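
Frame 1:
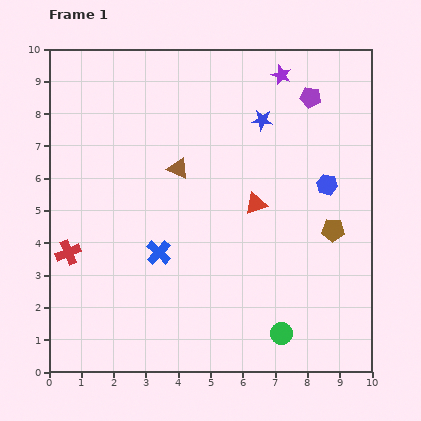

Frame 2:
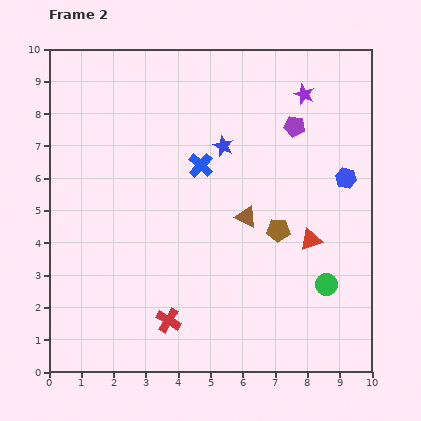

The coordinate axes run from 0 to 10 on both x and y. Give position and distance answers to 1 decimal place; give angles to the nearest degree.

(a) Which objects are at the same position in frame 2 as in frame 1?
none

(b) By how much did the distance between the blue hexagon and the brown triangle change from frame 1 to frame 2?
-1.3

Distance in frame 1: 4.6. Distance in frame 2: 3.3.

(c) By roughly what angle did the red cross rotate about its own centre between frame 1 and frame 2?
37° counter-clockwise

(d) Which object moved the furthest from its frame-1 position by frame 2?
the red cross

(moved 3.7; next 3.0)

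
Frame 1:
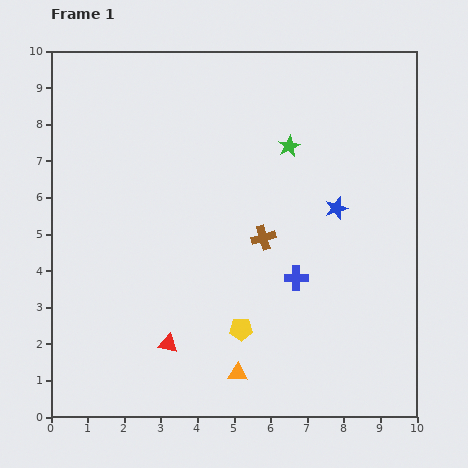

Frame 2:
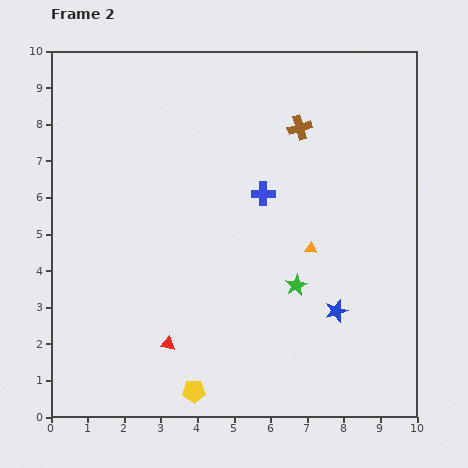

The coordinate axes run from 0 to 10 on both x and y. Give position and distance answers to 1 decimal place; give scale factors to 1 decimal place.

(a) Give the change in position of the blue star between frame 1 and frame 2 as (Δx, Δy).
(0.0, -2.8)

The blue star was at (7.8, 5.7) in frame 1 and (7.8, 2.9) in frame 2.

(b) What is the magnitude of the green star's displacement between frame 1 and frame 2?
3.8

The green star moved from (6.5, 7.4) to (6.7, 3.6), a distance of √(0.2² + 3.8²) ≈ 3.8.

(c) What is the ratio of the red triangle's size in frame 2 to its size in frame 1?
0.7×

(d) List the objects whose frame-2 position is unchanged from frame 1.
the red triangle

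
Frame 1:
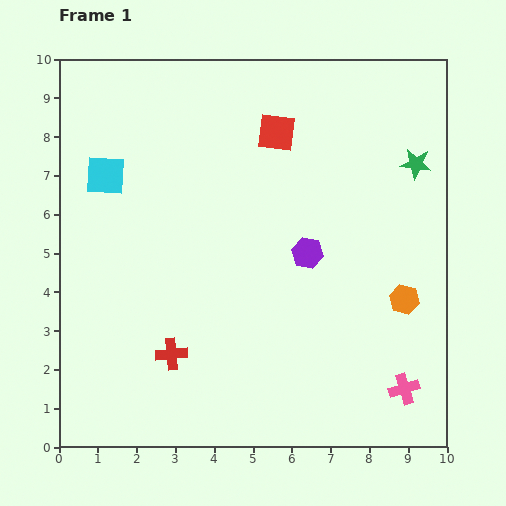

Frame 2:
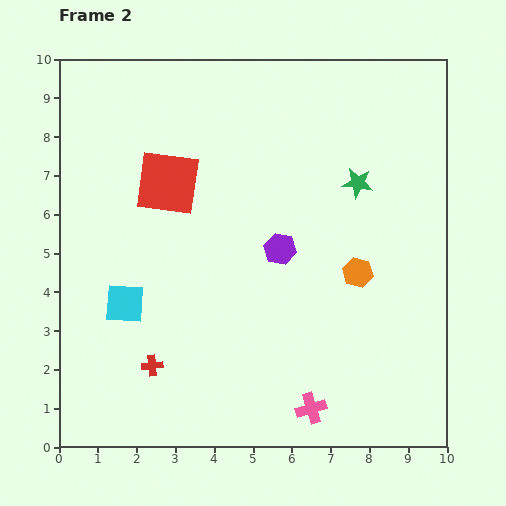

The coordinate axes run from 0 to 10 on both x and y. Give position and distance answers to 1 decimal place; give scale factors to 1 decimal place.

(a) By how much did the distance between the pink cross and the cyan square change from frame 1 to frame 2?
-4.0

Distance in frame 1: 9.5. Distance in frame 2: 5.5.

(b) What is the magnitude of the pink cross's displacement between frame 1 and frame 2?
2.5

The pink cross moved from (8.9, 1.5) to (6.5, 1.0), a distance of √(2.4² + 0.5²) ≈ 2.5.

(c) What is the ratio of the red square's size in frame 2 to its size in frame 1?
1.7×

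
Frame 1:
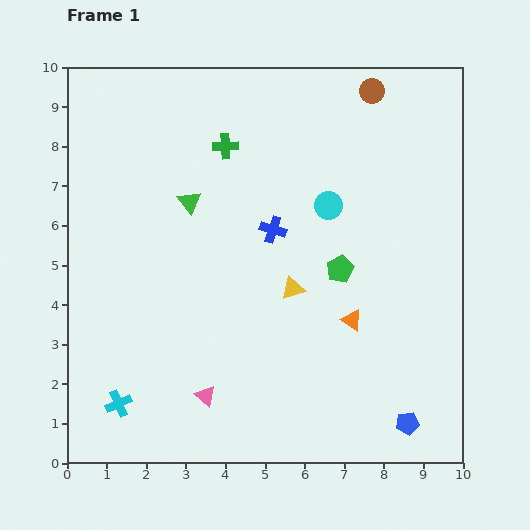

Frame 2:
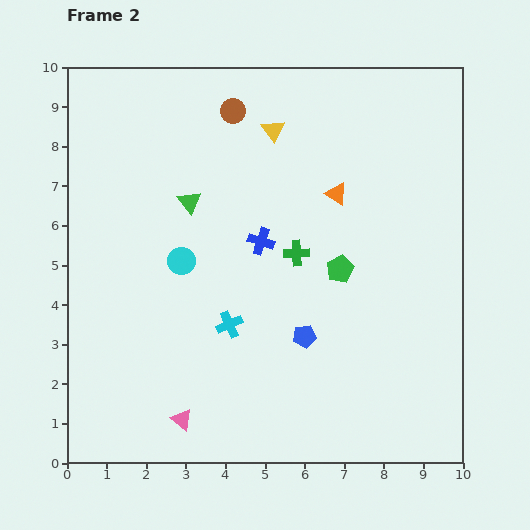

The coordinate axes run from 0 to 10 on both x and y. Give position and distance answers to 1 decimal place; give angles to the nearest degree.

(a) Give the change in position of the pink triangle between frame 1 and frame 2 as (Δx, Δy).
(-0.6, -0.6)

The pink triangle was at (3.5, 1.7) in frame 1 and (2.9, 1.1) in frame 2.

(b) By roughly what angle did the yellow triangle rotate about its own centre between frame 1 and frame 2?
49° counter-clockwise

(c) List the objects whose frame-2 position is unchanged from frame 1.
the green triangle, the green pentagon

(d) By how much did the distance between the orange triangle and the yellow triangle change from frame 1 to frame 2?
+0.6

Distance in frame 1: 1.7. Distance in frame 2: 2.3.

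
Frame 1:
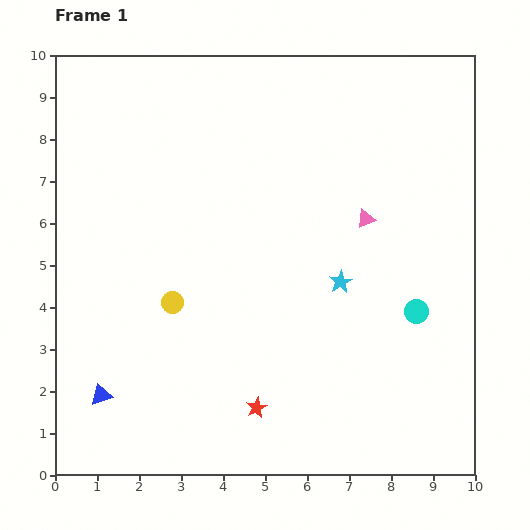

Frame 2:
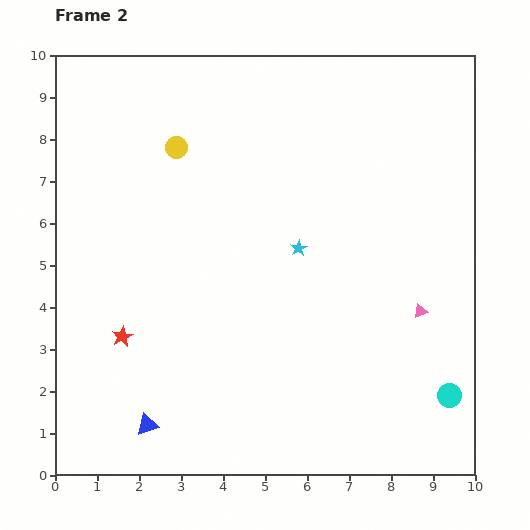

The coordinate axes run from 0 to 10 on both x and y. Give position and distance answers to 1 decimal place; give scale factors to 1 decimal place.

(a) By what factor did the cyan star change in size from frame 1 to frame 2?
0.7×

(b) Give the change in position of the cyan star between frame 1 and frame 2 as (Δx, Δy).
(-1.0, 0.8)

The cyan star was at (6.8, 4.6) in frame 1 and (5.8, 5.4) in frame 2.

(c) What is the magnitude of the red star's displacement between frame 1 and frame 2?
3.6

The red star moved from (4.8, 1.6) to (1.6, 3.3), a distance of √(3.2² + 1.7²) ≈ 3.6.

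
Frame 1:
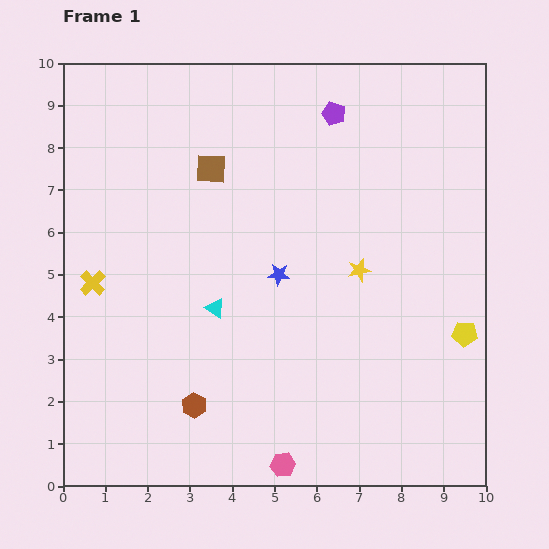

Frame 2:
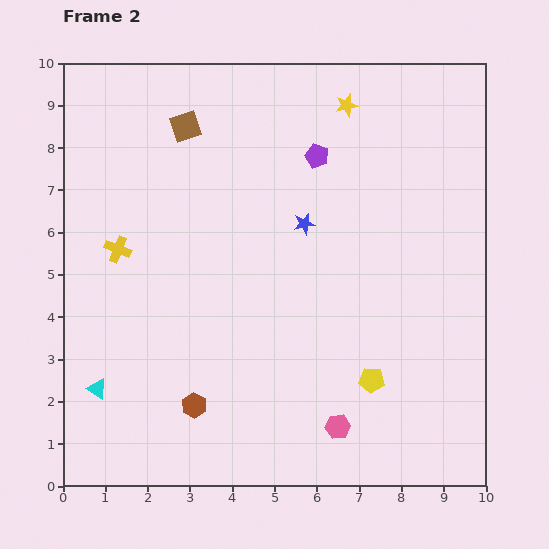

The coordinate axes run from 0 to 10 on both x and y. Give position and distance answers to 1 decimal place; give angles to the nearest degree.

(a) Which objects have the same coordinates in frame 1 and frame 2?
the brown hexagon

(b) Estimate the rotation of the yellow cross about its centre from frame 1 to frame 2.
24° counter-clockwise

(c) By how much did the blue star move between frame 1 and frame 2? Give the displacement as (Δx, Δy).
(0.6, 1.2)

The blue star was at (5.1, 5.0) in frame 1 and (5.7, 6.2) in frame 2.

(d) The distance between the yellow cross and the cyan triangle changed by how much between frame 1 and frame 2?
+0.3

Distance in frame 1: 3.0. Distance in frame 2: 3.3.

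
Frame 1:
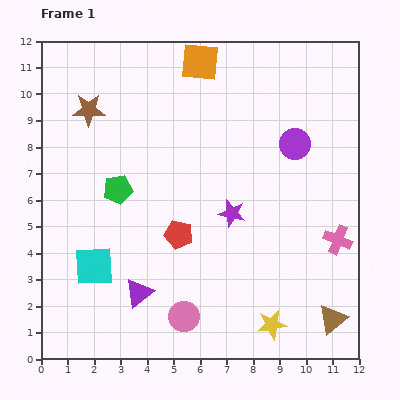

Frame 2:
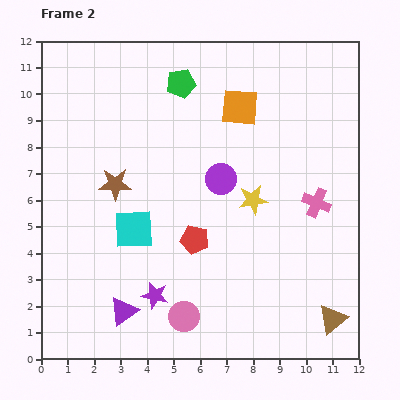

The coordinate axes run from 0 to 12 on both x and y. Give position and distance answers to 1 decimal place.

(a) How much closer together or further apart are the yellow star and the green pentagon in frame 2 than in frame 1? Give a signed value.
-2.5

Distance in frame 1: 7.7. Distance in frame 2: 5.2.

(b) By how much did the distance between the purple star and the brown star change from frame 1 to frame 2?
-2.2

Distance in frame 1: 6.7. Distance in frame 2: 4.5.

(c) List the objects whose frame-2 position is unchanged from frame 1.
the pink circle, the brown triangle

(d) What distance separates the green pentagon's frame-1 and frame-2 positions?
4.7

The green pentagon moved from (2.9, 6.4) to (5.3, 10.4), a distance of √(2.4² + 4.0²) ≈ 4.7.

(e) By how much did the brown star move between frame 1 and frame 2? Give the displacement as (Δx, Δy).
(1.0, -2.8)

The brown star was at (1.8, 9.4) in frame 1 and (2.8, 6.6) in frame 2.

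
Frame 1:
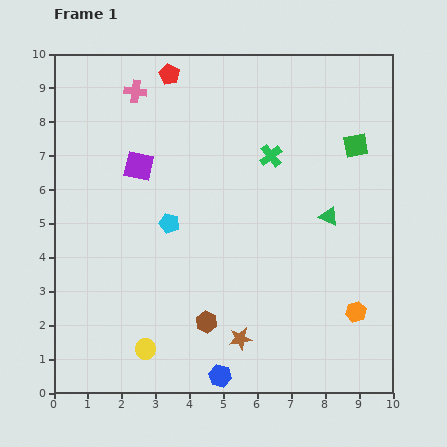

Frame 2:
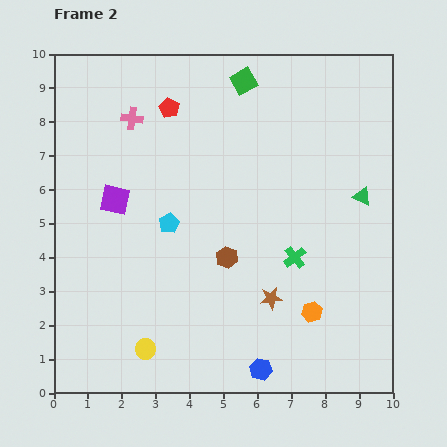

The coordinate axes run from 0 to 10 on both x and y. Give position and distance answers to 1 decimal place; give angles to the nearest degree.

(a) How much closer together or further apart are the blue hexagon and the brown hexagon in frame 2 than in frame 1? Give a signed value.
+1.8

Distance in frame 1: 1.6. Distance in frame 2: 3.4.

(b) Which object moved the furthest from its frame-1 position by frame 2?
the green square

(moved 3.8; next 3.1)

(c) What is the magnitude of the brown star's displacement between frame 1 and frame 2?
1.5

The brown star moved from (5.5, 1.6) to (6.4, 2.8), a distance of √(0.9² + 1.2²) ≈ 1.5.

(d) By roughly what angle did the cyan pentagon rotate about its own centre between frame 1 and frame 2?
28° clockwise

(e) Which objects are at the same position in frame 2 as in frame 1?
the cyan pentagon, the yellow circle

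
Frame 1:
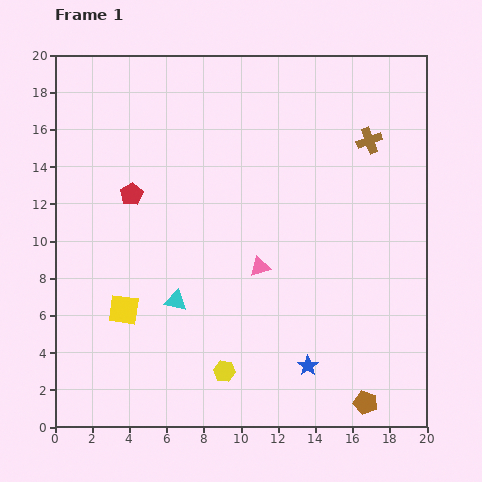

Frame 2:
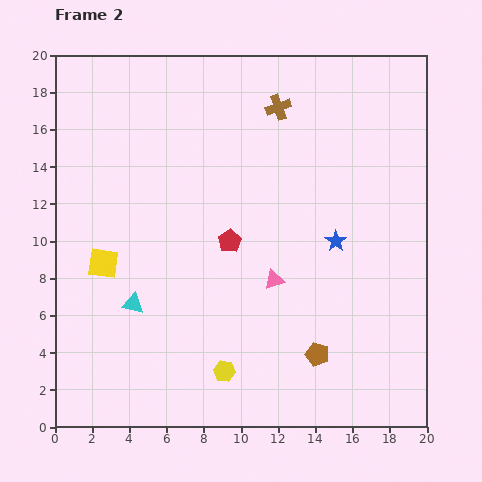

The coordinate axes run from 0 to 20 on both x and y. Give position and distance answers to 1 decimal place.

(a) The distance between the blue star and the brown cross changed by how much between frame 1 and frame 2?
-4.7

Distance in frame 1: 12.5. Distance in frame 2: 7.8.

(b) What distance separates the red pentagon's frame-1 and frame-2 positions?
5.9

The red pentagon moved from (4.1, 12.5) to (9.4, 10.0), a distance of √(5.3² + 2.5²) ≈ 5.9.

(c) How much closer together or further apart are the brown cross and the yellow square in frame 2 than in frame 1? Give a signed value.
-3.4

Distance in frame 1: 16.0. Distance in frame 2: 12.6.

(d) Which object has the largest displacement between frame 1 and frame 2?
the blue star

(moved 6.9; next 5.9)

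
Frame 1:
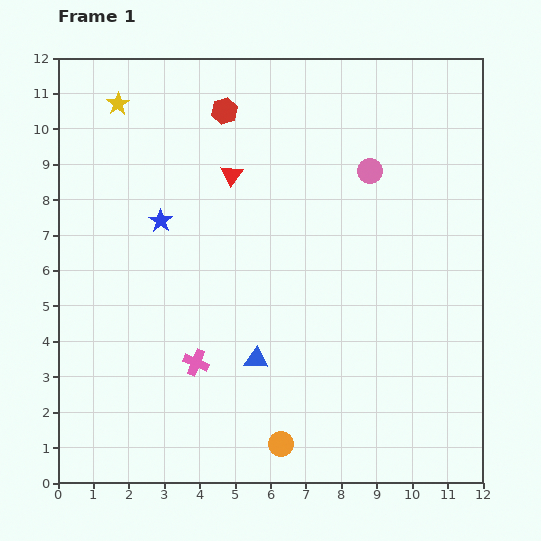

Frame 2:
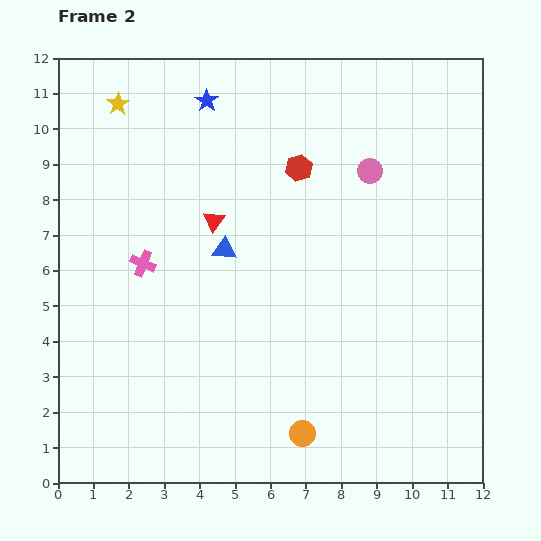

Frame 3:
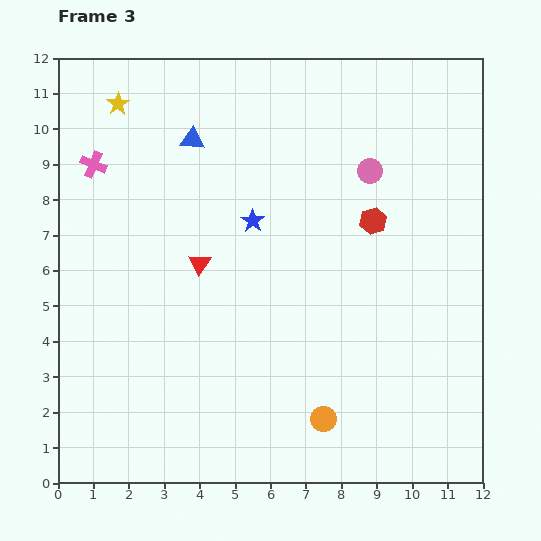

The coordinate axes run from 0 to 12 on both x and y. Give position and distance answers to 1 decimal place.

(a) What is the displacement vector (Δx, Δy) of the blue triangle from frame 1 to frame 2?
(-0.9, 3.1)

The blue triangle was at (5.6, 3.5) in frame 1 and (4.7, 6.6) in frame 2.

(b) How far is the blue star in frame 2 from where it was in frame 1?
3.6

The blue star moved from (2.9, 7.4) to (4.2, 10.8), a distance of √(1.3² + 3.4²) ≈ 3.6.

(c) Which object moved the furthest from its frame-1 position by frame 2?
the blue star

(moved 3.6; next 3.2)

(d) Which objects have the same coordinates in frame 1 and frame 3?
the pink circle, the yellow star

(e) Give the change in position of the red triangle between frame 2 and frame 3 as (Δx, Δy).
(-0.4, -1.2)

The red triangle was at (4.4, 7.4) in frame 2 and (4.0, 6.2) in frame 3.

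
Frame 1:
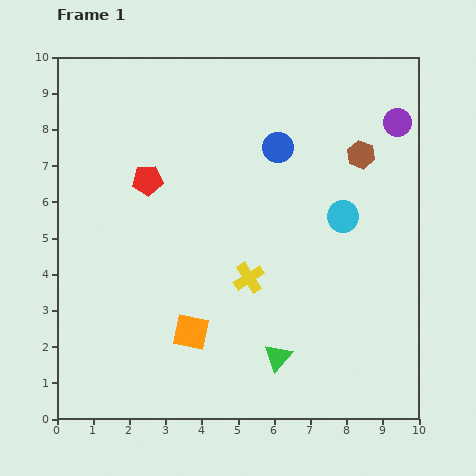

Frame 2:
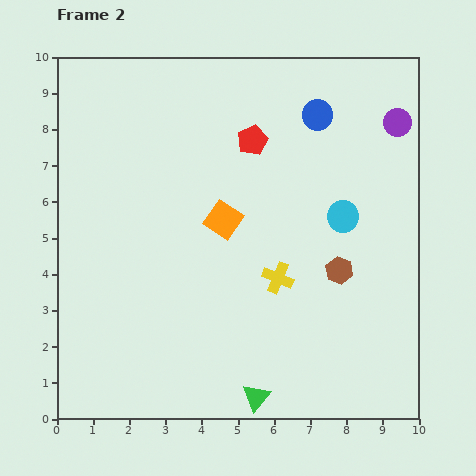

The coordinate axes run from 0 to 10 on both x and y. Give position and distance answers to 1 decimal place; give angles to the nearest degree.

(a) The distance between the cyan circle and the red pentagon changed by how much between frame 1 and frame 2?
-2.2

Distance in frame 1: 5.5. Distance in frame 2: 3.3.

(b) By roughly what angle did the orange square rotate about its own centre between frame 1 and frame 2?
23° clockwise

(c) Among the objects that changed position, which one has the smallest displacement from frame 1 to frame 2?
the yellow cross

(moved 0.8)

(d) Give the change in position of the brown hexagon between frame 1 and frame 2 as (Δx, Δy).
(-0.6, -3.2)

The brown hexagon was at (8.4, 7.3) in frame 1 and (7.8, 4.1) in frame 2.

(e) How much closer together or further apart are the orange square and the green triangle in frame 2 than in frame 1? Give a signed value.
+2.5

Distance in frame 1: 2.5. Distance in frame 2: 5.0.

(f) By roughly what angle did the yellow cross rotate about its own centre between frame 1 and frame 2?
36° counter-clockwise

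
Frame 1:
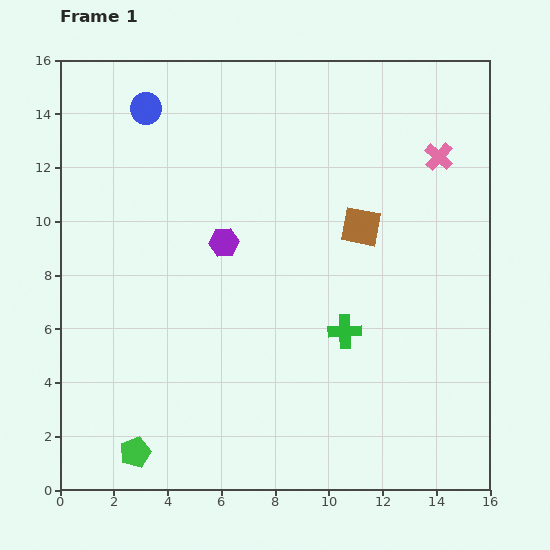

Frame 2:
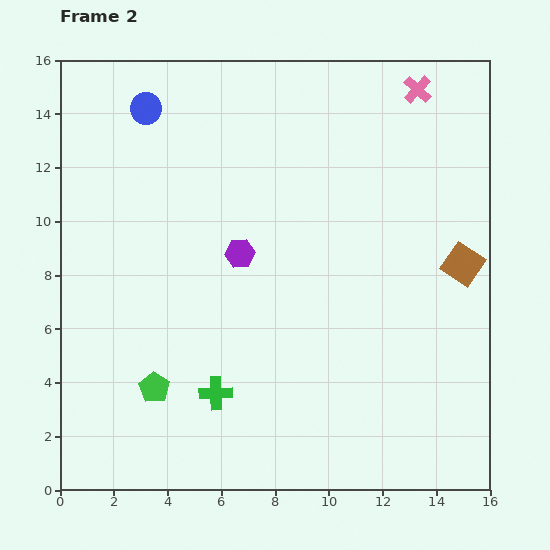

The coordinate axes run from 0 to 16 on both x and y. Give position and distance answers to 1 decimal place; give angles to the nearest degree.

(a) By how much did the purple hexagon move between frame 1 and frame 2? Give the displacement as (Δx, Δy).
(0.6, -0.4)

The purple hexagon was at (6.1, 9.2) in frame 1 and (6.7, 8.8) in frame 2.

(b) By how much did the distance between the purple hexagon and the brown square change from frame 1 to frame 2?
+3.2

Distance in frame 1: 5.1. Distance in frame 2: 8.3.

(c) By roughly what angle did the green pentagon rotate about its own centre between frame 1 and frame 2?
18° counter-clockwise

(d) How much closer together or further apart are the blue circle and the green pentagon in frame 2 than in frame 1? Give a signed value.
-2.4

Distance in frame 1: 12.8. Distance in frame 2: 10.4.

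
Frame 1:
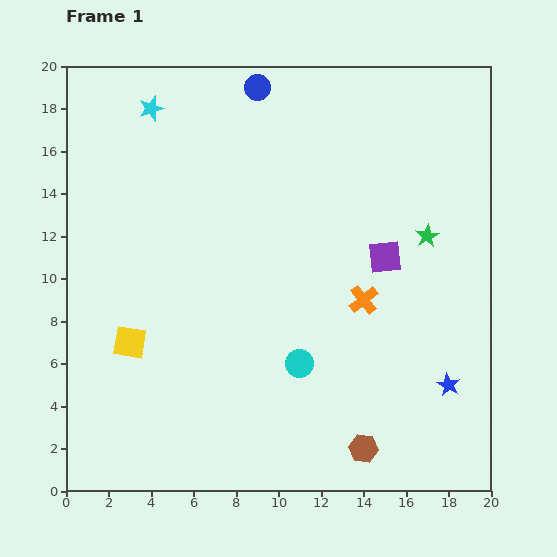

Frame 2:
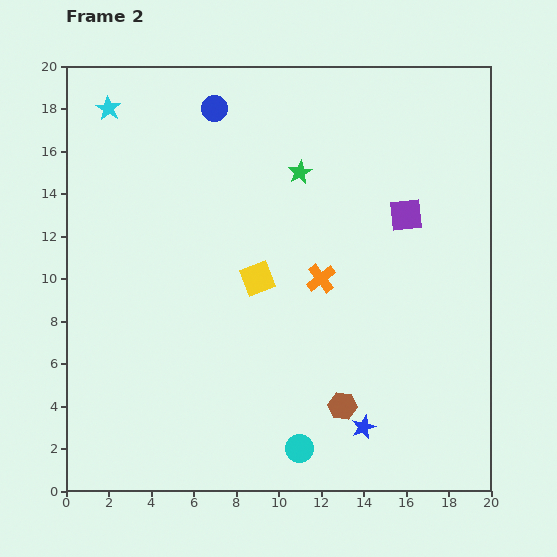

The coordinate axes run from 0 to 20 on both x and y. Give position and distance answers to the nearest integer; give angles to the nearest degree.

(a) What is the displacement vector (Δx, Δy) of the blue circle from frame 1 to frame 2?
(-2, -1)

The blue circle was at (9, 19) in frame 1 and (7, 18) in frame 2.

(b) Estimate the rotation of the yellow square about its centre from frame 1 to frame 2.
30° counter-clockwise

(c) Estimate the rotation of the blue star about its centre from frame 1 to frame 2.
22° clockwise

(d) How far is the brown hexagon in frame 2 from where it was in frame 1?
2

The brown hexagon moved from (14, 2) to (13, 4), a distance of √(1² + 2²) ≈ 2.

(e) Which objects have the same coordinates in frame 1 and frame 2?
none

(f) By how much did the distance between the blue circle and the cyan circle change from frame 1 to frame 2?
+3

Distance in frame 1: 13. Distance in frame 2: 16.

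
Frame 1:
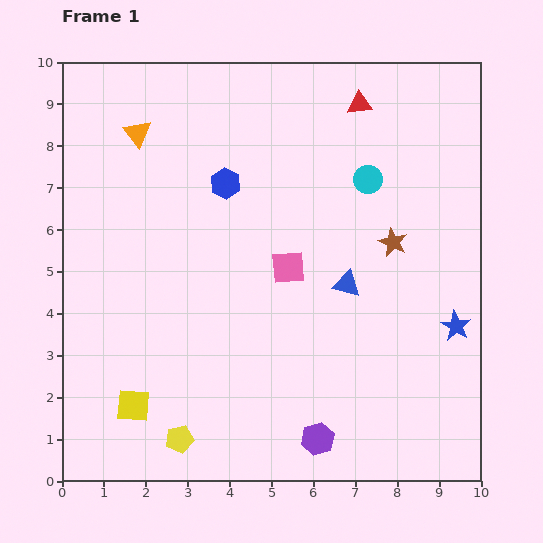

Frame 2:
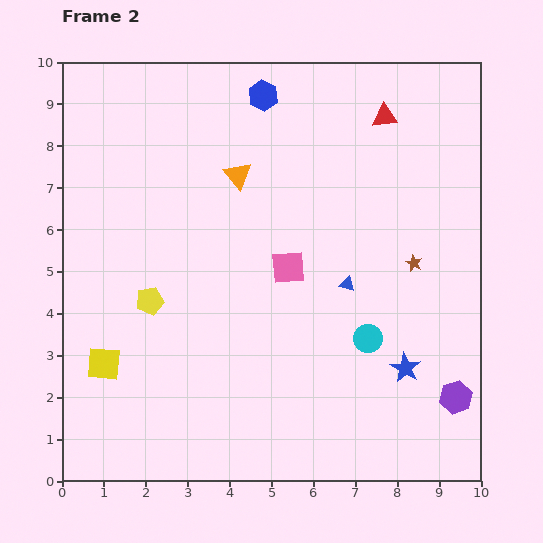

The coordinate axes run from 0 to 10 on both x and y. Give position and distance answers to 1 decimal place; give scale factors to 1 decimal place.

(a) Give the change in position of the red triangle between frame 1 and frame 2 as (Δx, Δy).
(0.6, -0.3)

The red triangle was at (7.1, 9.0) in frame 1 and (7.7, 8.7) in frame 2.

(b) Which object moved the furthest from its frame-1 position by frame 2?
the cyan circle

(moved 3.8; next 3.4)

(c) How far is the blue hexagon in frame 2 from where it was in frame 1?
2.3

The blue hexagon moved from (3.9, 7.1) to (4.8, 9.2), a distance of √(0.9² + 2.1²) ≈ 2.3.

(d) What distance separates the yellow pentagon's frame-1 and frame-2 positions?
3.4

The yellow pentagon moved from (2.8, 1.0) to (2.1, 4.3), a distance of √(0.7² + 3.3²) ≈ 3.4.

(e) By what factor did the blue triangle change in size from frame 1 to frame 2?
0.6×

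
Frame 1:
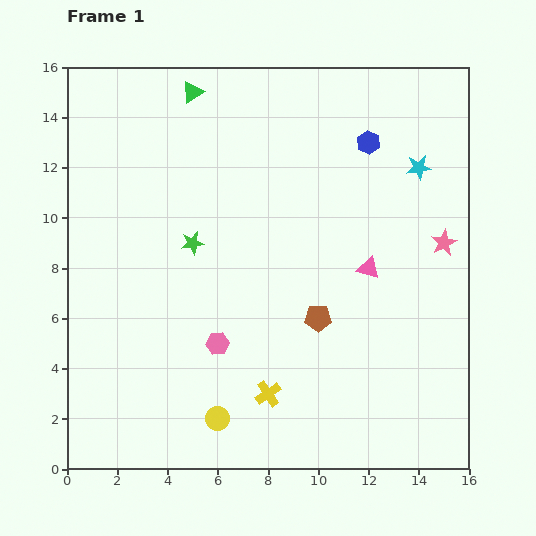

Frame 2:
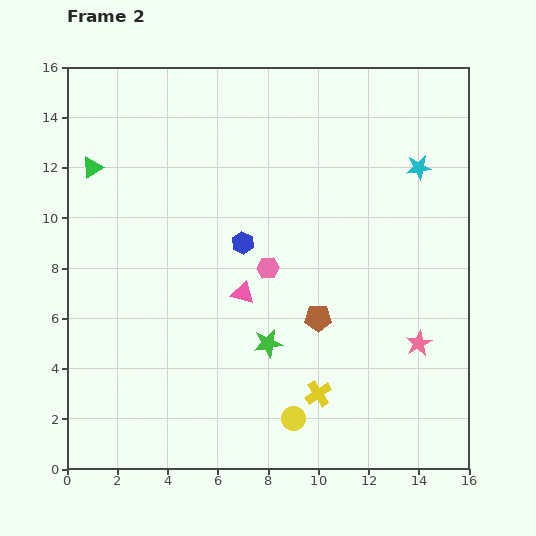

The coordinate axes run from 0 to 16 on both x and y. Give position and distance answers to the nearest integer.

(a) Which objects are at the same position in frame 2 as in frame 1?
the cyan star, the brown pentagon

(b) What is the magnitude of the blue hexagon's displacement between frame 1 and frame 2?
6

The blue hexagon moved from (12, 13) to (7, 9), a distance of √(5² + 4²) ≈ 6.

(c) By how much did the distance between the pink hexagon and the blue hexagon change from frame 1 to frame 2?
-9

Distance in frame 1: 10. Distance in frame 2: 1.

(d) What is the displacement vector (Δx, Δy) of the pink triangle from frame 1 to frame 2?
(-5, -1)

The pink triangle was at (12, 8) in frame 1 and (7, 7) in frame 2.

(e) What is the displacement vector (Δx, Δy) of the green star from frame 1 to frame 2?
(3, -4)

The green star was at (5, 9) in frame 1 and (8, 5) in frame 2.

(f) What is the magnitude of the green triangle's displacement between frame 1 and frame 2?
5

The green triangle moved from (5, 15) to (1, 12), a distance of √(4² + 3²) ≈ 5.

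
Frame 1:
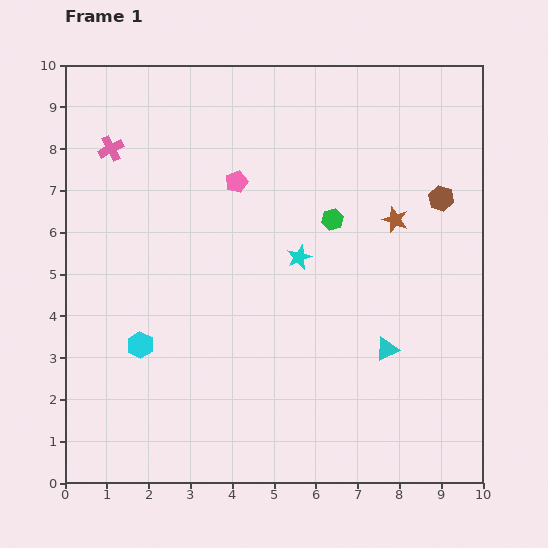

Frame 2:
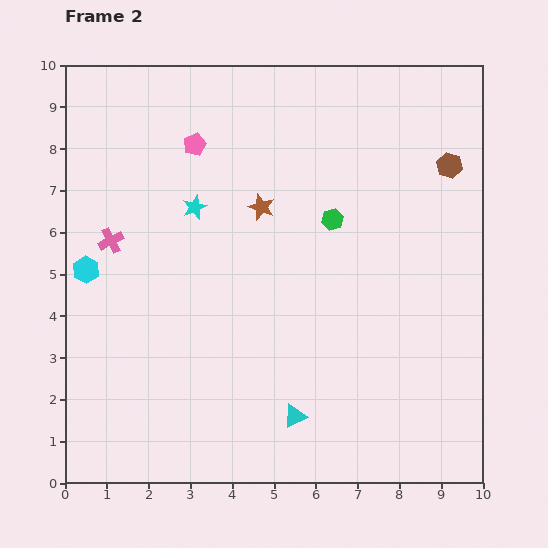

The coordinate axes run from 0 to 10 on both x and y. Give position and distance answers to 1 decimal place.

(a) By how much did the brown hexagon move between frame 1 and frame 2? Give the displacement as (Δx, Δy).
(0.2, 0.8)

The brown hexagon was at (9.0, 6.8) in frame 1 and (9.2, 7.6) in frame 2.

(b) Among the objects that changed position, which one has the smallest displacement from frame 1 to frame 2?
the brown hexagon

(moved 0.8)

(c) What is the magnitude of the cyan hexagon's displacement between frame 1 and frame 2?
2.2

The cyan hexagon moved from (1.8, 3.3) to (0.5, 5.1), a distance of √(1.3² + 1.8²) ≈ 2.2.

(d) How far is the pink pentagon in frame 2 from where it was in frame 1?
1.3

The pink pentagon moved from (4.1, 7.2) to (3.1, 8.1), a distance of √(1.0² + 0.9²) ≈ 1.3.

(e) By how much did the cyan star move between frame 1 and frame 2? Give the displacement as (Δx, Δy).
(-2.5, 1.2)

The cyan star was at (5.6, 5.4) in frame 1 and (3.1, 6.6) in frame 2.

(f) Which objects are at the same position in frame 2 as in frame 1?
the green hexagon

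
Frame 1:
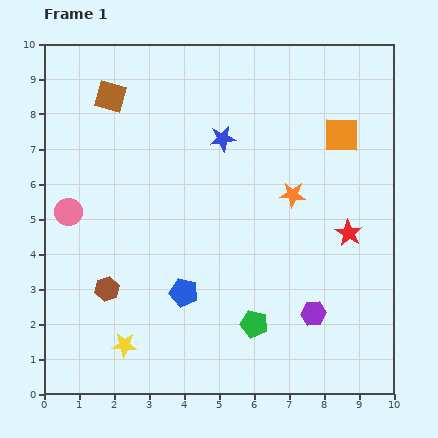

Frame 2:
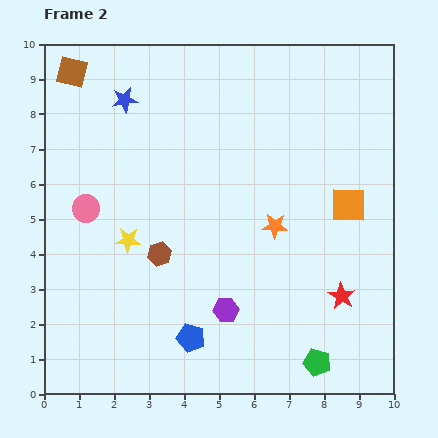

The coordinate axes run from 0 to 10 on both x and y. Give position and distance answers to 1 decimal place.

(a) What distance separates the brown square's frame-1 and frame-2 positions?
1.3

The brown square moved from (1.9, 8.5) to (0.8, 9.2), a distance of √(1.1² + 0.7²) ≈ 1.3.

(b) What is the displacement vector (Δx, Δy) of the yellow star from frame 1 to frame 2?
(0.1, 3.0)

The yellow star was at (2.3, 1.4) in frame 1 and (2.4, 4.4) in frame 2.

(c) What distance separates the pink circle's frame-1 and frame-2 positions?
0.5

The pink circle moved from (0.7, 5.2) to (1.2, 5.3), a distance of √(0.5² + 0.1²) ≈ 0.5.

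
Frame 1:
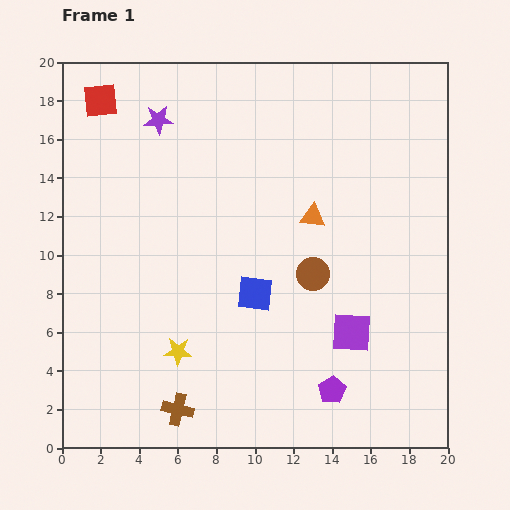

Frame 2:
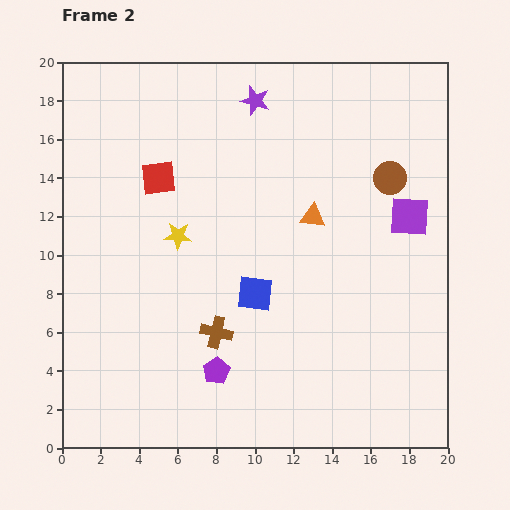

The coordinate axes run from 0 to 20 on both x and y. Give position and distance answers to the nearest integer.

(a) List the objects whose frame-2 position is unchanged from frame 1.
the blue square, the orange triangle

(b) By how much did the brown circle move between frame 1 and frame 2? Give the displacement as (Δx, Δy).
(4, 5)

The brown circle was at (13, 9) in frame 1 and (17, 14) in frame 2.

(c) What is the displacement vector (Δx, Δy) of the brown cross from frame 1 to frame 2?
(2, 4)

The brown cross was at (6, 2) in frame 1 and (8, 6) in frame 2.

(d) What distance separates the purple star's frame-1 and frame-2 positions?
5

The purple star moved from (5, 17) to (10, 18), a distance of √(5² + 1²) ≈ 5.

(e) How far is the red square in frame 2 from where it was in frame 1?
5

The red square moved from (2, 18) to (5, 14), a distance of √(3² + 4²) ≈ 5.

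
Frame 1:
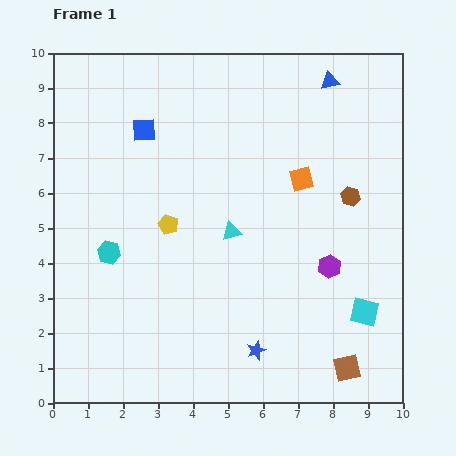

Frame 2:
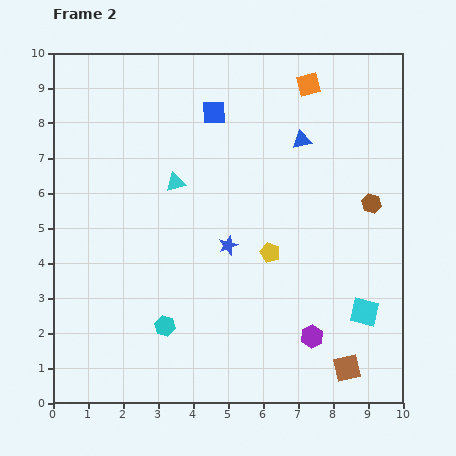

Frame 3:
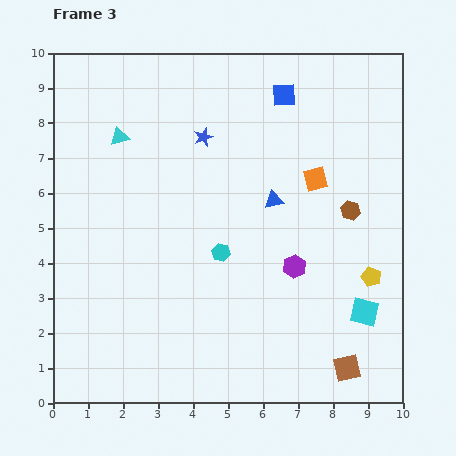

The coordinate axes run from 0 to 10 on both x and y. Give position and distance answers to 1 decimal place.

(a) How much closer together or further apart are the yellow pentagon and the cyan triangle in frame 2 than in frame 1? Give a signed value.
+1.6

Distance in frame 1: 1.8. Distance in frame 2: 3.4.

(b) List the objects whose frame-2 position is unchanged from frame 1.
the brown square, the cyan square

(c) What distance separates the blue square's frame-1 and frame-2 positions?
2.1

The blue square moved from (2.6, 7.8) to (4.6, 8.3), a distance of √(2.0² + 0.5²) ≈ 2.1.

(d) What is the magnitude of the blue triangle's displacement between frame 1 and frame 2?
1.9

The blue triangle moved from (7.9, 9.2) to (7.1, 7.5), a distance of √(0.8² + 1.7²) ≈ 1.9.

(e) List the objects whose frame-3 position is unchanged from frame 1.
the brown square, the cyan square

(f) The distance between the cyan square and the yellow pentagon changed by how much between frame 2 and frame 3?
-2.2

Distance in frame 2: 3.2. Distance in frame 3: 1.0.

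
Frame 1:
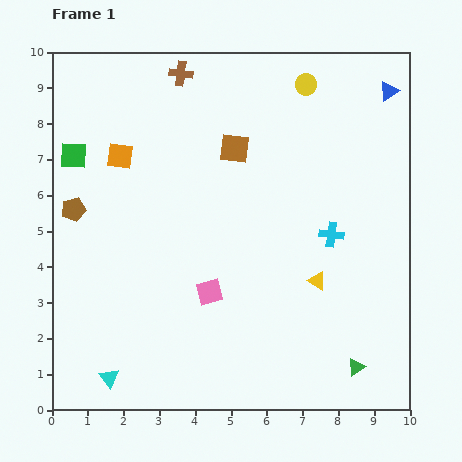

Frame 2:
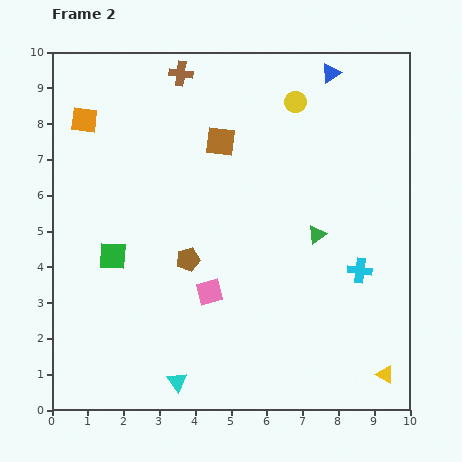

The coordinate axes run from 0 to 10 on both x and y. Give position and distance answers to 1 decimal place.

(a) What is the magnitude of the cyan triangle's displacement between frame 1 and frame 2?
1.9

The cyan triangle moved from (1.6, 0.9) to (3.5, 0.8), a distance of √(1.9² + 0.1²) ≈ 1.9.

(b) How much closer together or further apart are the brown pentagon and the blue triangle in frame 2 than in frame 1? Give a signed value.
-2.8

Distance in frame 1: 9.4. Distance in frame 2: 6.6.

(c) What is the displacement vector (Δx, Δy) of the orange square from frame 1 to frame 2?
(-1.0, 1.0)

The orange square was at (1.9, 7.1) in frame 1 and (0.9, 8.1) in frame 2.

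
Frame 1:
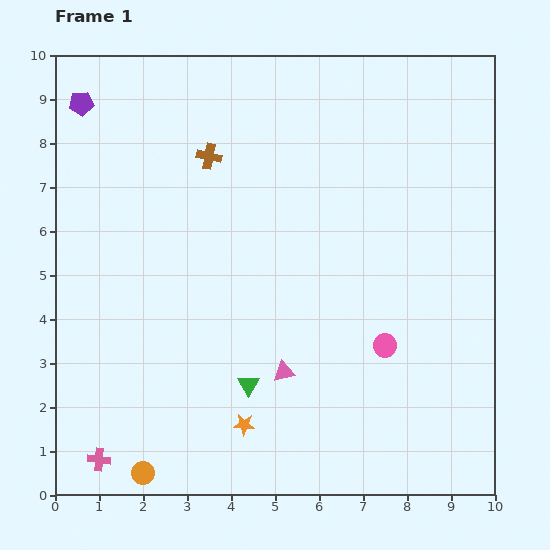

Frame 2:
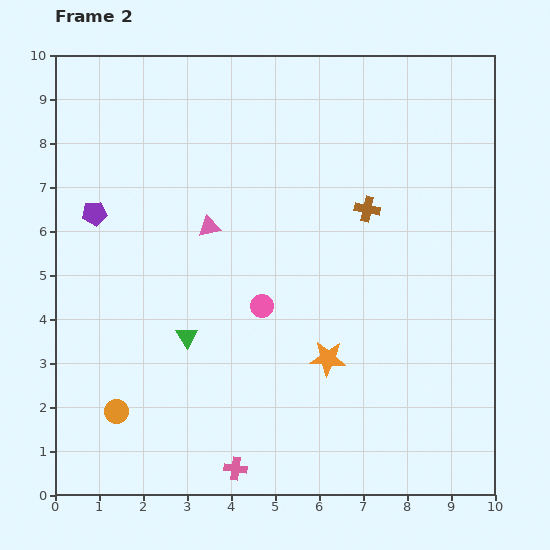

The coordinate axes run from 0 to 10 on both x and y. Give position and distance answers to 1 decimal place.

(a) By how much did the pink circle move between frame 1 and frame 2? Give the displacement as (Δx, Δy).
(-2.8, 0.9)

The pink circle was at (7.5, 3.4) in frame 1 and (4.7, 4.3) in frame 2.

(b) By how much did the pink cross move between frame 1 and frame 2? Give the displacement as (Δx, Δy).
(3.1, -0.2)

The pink cross was at (1.0, 0.8) in frame 1 and (4.1, 0.6) in frame 2.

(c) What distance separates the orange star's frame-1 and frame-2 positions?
2.4

The orange star moved from (4.3, 1.6) to (6.2, 3.1), a distance of √(1.9² + 1.5²) ≈ 2.4.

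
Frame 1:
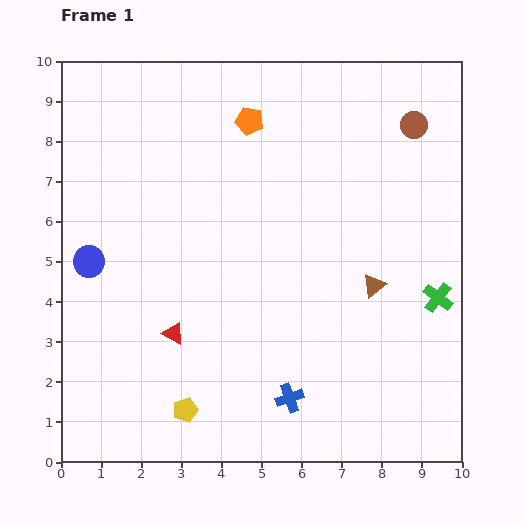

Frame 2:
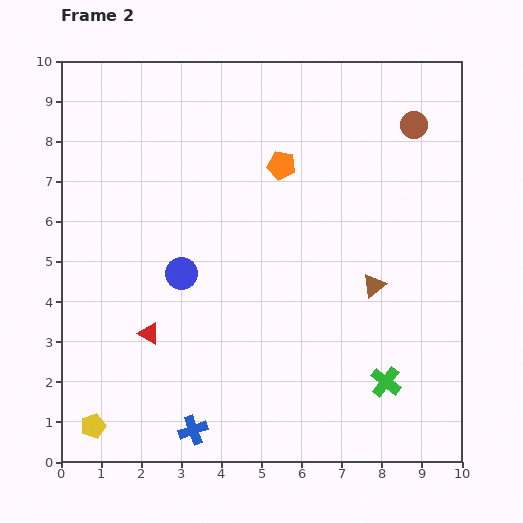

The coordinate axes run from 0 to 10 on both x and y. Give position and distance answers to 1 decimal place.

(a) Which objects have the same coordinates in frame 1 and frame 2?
the brown triangle, the brown circle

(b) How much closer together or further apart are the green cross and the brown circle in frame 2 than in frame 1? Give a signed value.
+2.1

Distance in frame 1: 4.3. Distance in frame 2: 6.4.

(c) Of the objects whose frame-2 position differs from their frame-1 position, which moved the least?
the red triangle

(moved 0.6)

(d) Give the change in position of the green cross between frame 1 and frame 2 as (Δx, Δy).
(-1.3, -2.1)

The green cross was at (9.4, 4.1) in frame 1 and (8.1, 2.0) in frame 2.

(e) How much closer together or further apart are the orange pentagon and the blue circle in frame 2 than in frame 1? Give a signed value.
-1.6

Distance in frame 1: 5.3. Distance in frame 2: 3.7.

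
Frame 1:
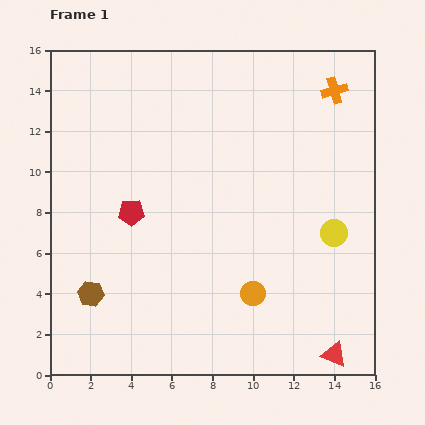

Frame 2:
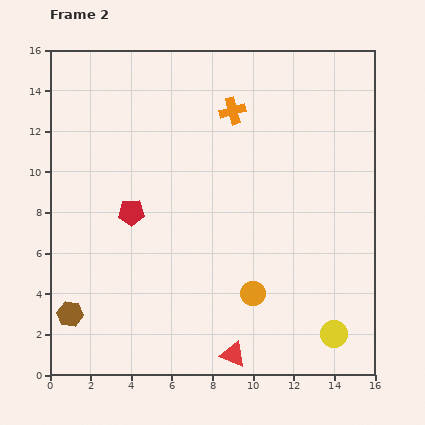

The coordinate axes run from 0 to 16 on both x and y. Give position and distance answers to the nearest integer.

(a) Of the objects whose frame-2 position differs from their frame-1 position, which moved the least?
the brown hexagon

(moved 1)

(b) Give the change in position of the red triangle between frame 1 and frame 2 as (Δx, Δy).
(-5, 0)

The red triangle was at (14, 1) in frame 1 and (9, 1) in frame 2.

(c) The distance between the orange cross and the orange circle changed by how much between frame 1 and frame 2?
-2

Distance in frame 1: 11. Distance in frame 2: 9.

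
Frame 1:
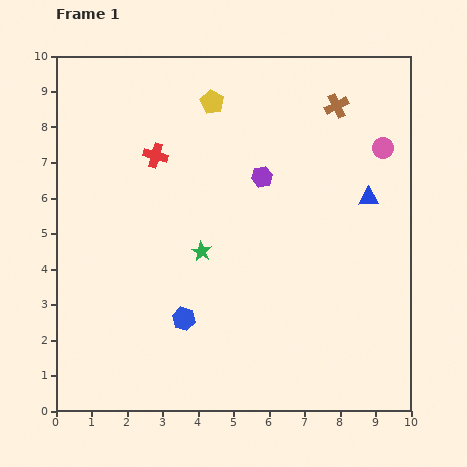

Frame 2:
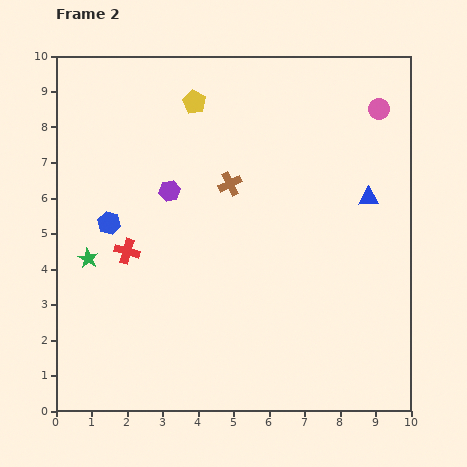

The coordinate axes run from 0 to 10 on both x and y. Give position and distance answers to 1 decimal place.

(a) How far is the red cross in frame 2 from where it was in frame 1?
2.8

The red cross moved from (2.8, 7.2) to (2.0, 4.5), a distance of √(0.8² + 2.7²) ≈ 2.8.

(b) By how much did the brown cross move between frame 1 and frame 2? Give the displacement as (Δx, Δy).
(-3.0, -2.2)

The brown cross was at (7.9, 8.6) in frame 1 and (4.9, 6.4) in frame 2.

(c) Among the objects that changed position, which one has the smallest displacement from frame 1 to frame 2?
the yellow pentagon

(moved 0.5)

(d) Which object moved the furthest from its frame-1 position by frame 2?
the brown cross

(moved 3.7; next 3.4)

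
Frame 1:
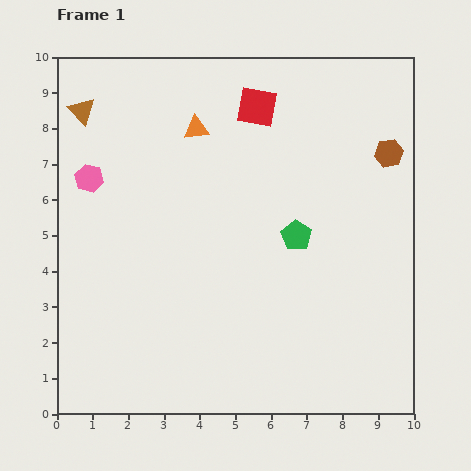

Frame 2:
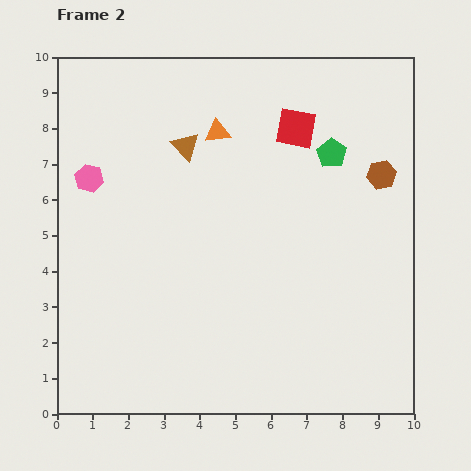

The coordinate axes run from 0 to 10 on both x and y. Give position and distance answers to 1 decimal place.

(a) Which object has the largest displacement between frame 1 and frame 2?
the brown triangle

(moved 3.1; next 2.5)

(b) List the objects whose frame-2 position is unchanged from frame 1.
the pink hexagon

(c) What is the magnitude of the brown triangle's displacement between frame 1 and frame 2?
3.1

The brown triangle moved from (0.7, 8.5) to (3.6, 7.5), a distance of √(2.9² + 1.0²) ≈ 3.1.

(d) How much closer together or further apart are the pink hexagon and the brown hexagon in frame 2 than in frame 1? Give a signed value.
-0.2

Distance in frame 1: 8.4. Distance in frame 2: 8.2.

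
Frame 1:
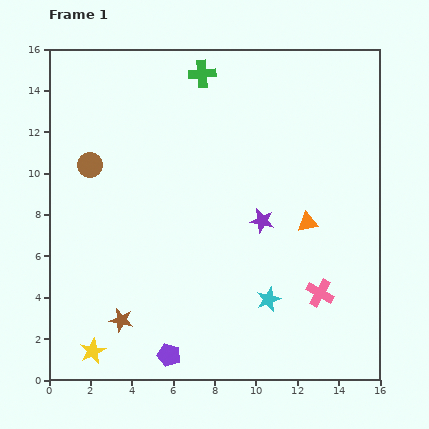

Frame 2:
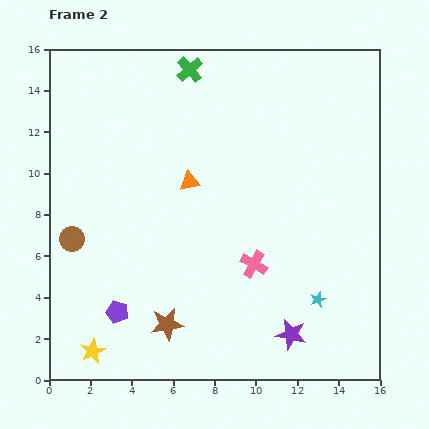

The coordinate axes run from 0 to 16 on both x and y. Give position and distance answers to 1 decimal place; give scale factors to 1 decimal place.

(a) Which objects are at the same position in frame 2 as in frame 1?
the yellow star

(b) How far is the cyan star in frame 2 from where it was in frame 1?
2.4

The cyan star moved from (10.6, 3.9) to (13.0, 3.9), a distance of √(2.4² + 0.0²) ≈ 2.4.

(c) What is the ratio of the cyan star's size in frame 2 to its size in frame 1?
0.6×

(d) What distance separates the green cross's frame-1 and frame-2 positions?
0.6

The green cross moved from (7.4, 14.8) to (6.8, 15.0), a distance of √(0.6² + 0.2²) ≈ 0.6.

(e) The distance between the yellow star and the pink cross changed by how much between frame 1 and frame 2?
-2.5

Distance in frame 1: 11.4. Distance in frame 2: 8.9.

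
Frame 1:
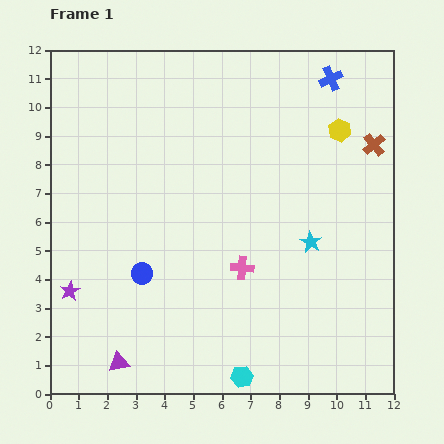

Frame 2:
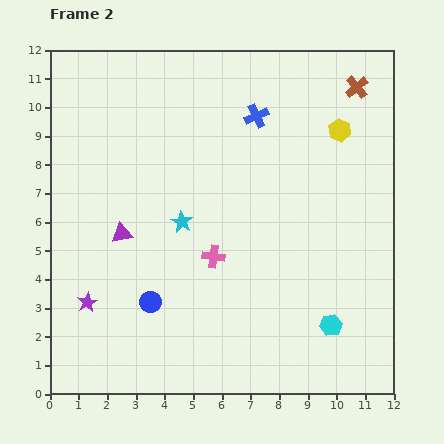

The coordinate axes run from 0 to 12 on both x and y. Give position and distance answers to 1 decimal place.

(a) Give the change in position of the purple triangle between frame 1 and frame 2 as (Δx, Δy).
(0.1, 4.5)

The purple triangle was at (2.4, 1.1) in frame 1 and (2.5, 5.6) in frame 2.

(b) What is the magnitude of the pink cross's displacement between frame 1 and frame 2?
1.1

The pink cross moved from (6.7, 4.4) to (5.7, 4.8), a distance of √(1.0² + 0.4²) ≈ 1.1.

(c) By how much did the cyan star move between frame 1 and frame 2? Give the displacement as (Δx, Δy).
(-4.5, 0.7)

The cyan star was at (9.1, 5.3) in frame 1 and (4.6, 6.0) in frame 2.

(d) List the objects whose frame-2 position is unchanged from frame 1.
the yellow hexagon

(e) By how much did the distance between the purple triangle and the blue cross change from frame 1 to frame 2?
-6.2

Distance in frame 1: 12.4. Distance in frame 2: 6.2.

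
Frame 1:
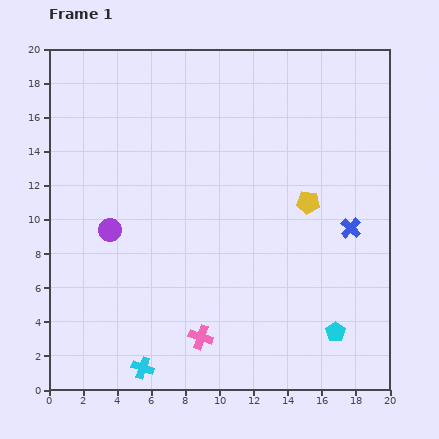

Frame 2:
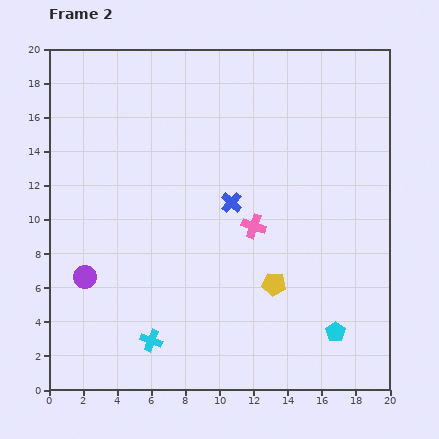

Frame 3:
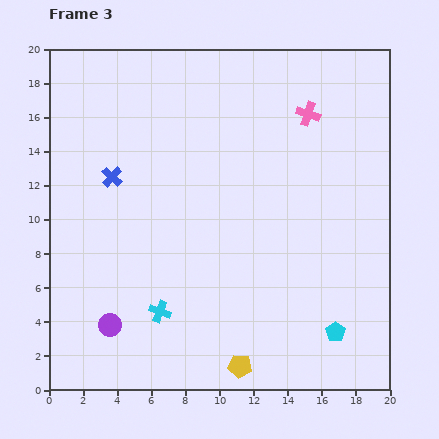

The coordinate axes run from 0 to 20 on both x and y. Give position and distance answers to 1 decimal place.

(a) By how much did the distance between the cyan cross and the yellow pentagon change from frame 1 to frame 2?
-5.8

Distance in frame 1: 13.7. Distance in frame 2: 7.9.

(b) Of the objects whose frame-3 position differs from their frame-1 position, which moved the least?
the cyan cross

(moved 3.4)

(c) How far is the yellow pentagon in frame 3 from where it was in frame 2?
5.2

The yellow pentagon moved from (13.2, 6.2) to (11.2, 1.4), a distance of √(2.0² + 4.8²) ≈ 5.2.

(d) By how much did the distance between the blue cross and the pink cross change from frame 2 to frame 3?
+10.2

Distance in frame 2: 1.9. Distance in frame 3: 12.1.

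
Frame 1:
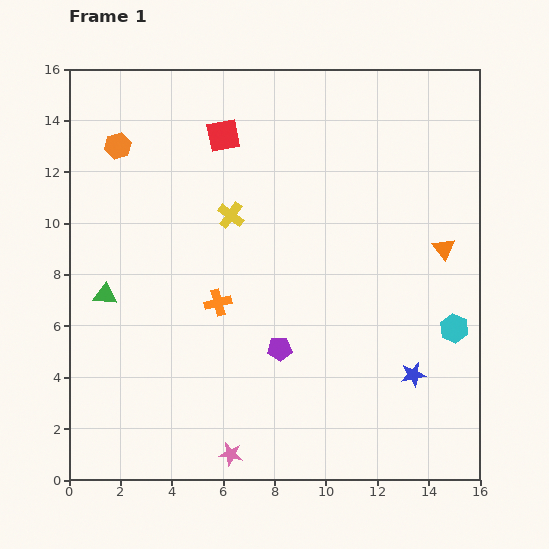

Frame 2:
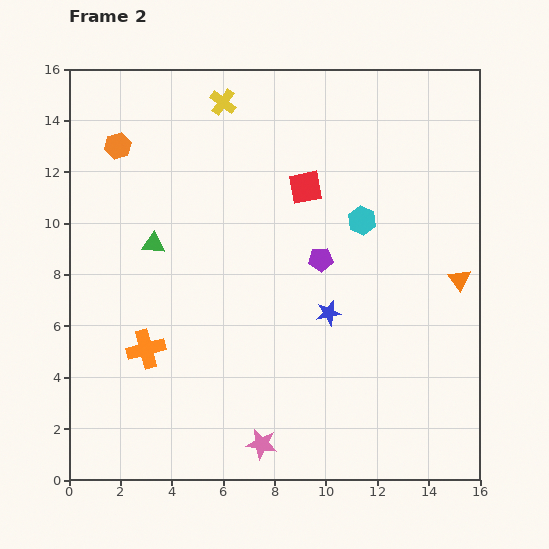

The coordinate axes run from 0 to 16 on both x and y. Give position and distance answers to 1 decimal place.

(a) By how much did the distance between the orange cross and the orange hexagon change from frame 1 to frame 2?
+0.8

Distance in frame 1: 7.2. Distance in frame 2: 8.0.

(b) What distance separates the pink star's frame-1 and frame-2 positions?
1.3

The pink star moved from (6.3, 1.0) to (7.5, 1.4), a distance of √(1.2² + 0.4²) ≈ 1.3.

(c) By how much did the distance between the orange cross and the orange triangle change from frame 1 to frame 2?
+3.5

Distance in frame 1: 9.0. Distance in frame 2: 12.5.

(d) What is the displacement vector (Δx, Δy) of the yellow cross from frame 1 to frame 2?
(-0.3, 4.4)

The yellow cross was at (6.3, 10.3) in frame 1 and (6.0, 14.7) in frame 2.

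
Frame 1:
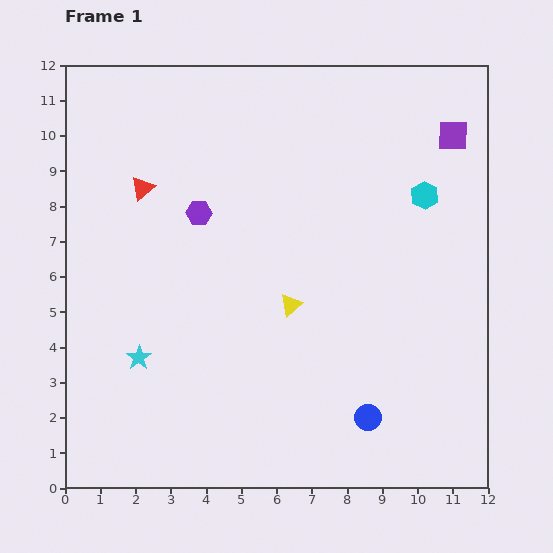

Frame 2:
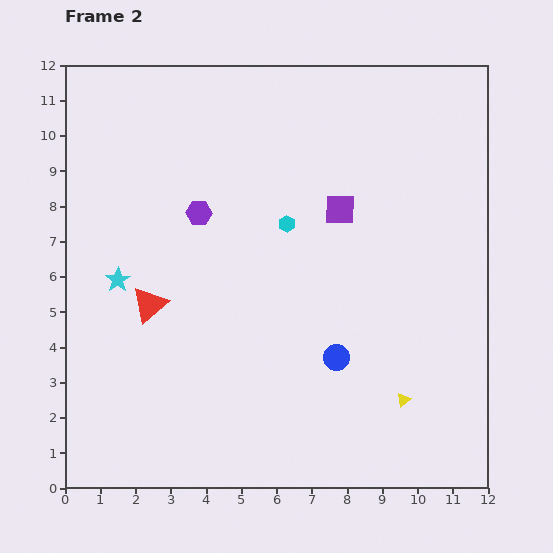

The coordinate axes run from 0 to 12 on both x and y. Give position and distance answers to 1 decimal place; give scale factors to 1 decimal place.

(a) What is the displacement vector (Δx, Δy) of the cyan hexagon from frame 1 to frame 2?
(-3.9, -0.8)

The cyan hexagon was at (10.2, 8.3) in frame 1 and (6.3, 7.5) in frame 2.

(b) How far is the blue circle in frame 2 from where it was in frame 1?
1.9

The blue circle moved from (8.6, 2.0) to (7.7, 3.7), a distance of √(0.9² + 1.7²) ≈ 1.9.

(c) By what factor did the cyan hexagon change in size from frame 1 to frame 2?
0.6×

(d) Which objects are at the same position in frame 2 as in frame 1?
the purple hexagon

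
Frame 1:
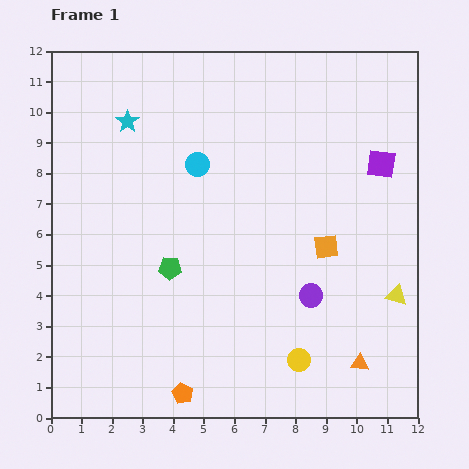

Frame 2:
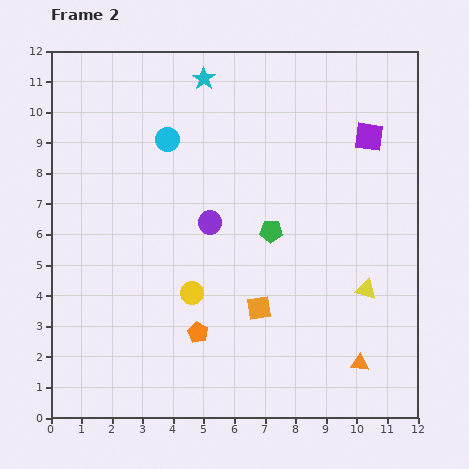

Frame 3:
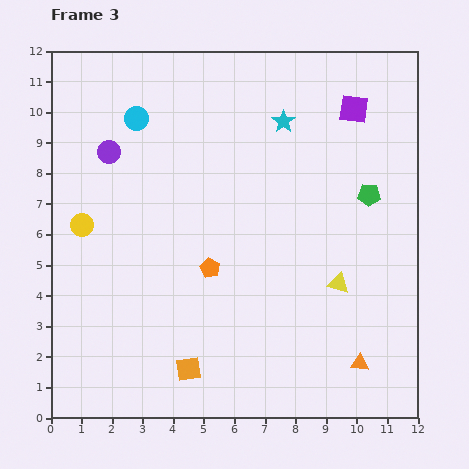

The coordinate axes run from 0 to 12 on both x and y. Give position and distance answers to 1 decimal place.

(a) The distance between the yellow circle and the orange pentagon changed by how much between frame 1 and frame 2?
-2.7

Distance in frame 1: 4.0. Distance in frame 2: 1.3.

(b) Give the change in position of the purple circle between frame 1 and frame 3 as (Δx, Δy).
(-6.6, 4.7)

The purple circle was at (8.5, 4.0) in frame 1 and (1.9, 8.7) in frame 3.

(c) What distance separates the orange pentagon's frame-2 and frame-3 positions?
2.1

The orange pentagon moved from (4.8, 2.8) to (5.2, 4.9), a distance of √(0.4² + 2.1²) ≈ 2.1.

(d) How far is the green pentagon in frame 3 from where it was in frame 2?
3.4

The green pentagon moved from (7.2, 6.1) to (10.4, 7.3), a distance of √(3.2² + 1.2²) ≈ 3.4.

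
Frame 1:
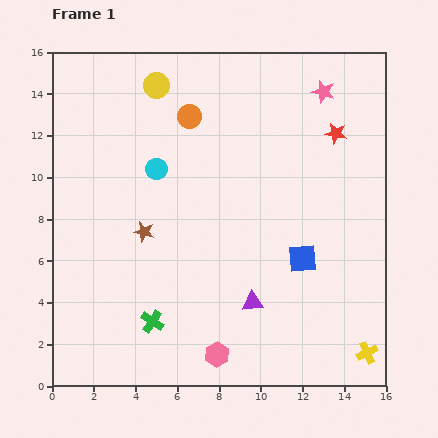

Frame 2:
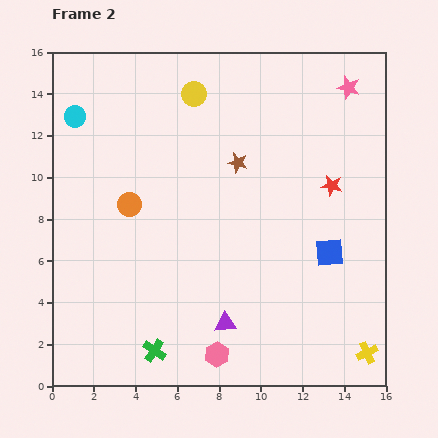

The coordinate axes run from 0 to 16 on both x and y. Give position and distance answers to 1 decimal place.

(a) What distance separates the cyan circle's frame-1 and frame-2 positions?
4.6

The cyan circle moved from (5.0, 10.4) to (1.1, 12.9), a distance of √(3.9² + 2.5²) ≈ 4.6.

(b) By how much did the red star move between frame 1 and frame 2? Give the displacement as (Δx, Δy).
(-0.2, -2.5)

The red star was at (13.6, 12.1) in frame 1 and (13.4, 9.6) in frame 2.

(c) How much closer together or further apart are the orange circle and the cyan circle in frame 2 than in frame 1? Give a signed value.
+1.9

Distance in frame 1: 3.0. Distance in frame 2: 4.9.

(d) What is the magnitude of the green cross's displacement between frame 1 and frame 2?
1.4

The green cross moved from (4.8, 3.1) to (4.9, 1.7), a distance of √(0.1² + 1.4²) ≈ 1.4.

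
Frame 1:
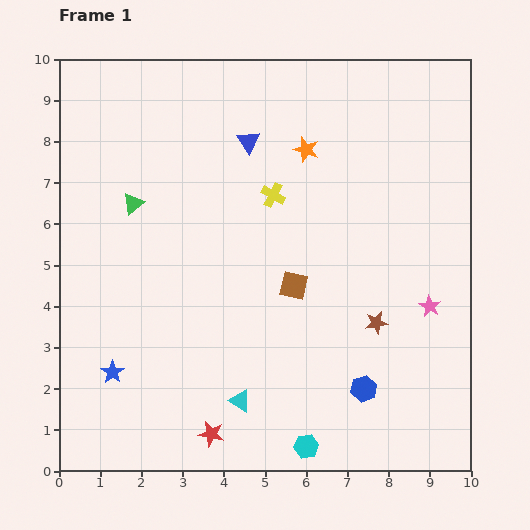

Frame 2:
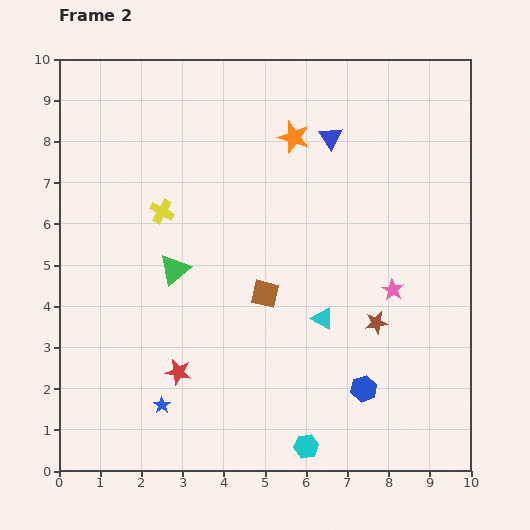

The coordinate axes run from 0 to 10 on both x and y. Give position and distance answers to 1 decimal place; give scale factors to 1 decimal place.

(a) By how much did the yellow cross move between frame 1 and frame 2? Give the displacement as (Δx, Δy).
(-2.7, -0.4)

The yellow cross was at (5.2, 6.7) in frame 1 and (2.5, 6.3) in frame 2.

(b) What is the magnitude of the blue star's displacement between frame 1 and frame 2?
1.4

The blue star moved from (1.3, 2.4) to (2.5, 1.6), a distance of √(1.2² + 0.8²) ≈ 1.4.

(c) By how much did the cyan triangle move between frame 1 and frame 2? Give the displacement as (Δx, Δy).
(2.0, 2.0)

The cyan triangle was at (4.4, 1.7) in frame 1 and (6.4, 3.7) in frame 2.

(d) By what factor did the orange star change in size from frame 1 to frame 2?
1.3×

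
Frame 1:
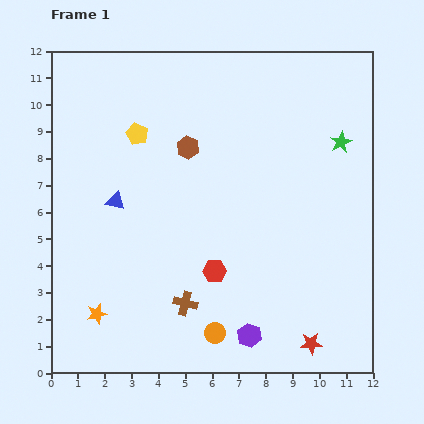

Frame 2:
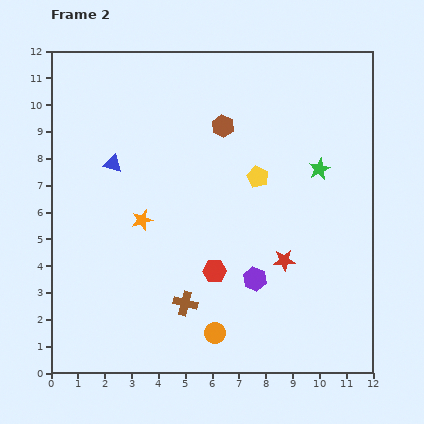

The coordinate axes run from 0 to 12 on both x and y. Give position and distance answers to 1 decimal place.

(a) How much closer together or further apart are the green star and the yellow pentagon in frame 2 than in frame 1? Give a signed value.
-5.3

Distance in frame 1: 7.6. Distance in frame 2: 2.3.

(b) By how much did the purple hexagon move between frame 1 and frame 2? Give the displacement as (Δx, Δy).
(0.2, 2.1)

The purple hexagon was at (7.4, 1.4) in frame 1 and (7.6, 3.5) in frame 2.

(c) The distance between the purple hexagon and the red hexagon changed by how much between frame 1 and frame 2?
-1.2

Distance in frame 1: 2.7. Distance in frame 2: 1.5.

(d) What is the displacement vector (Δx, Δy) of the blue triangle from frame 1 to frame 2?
(-0.1, 1.4)

The blue triangle was at (2.4, 6.4) in frame 1 and (2.3, 7.8) in frame 2.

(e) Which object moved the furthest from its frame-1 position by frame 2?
the yellow pentagon

(moved 4.8; next 3.9)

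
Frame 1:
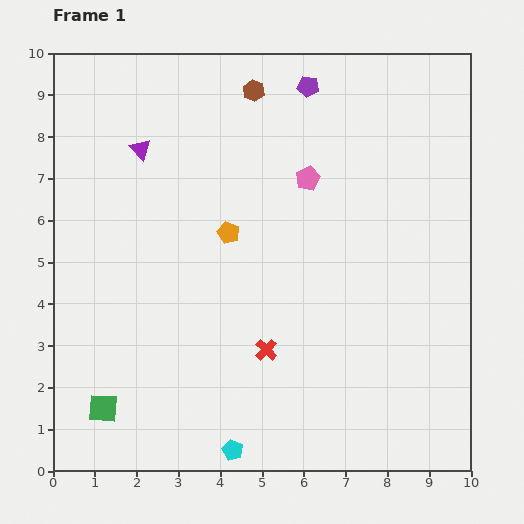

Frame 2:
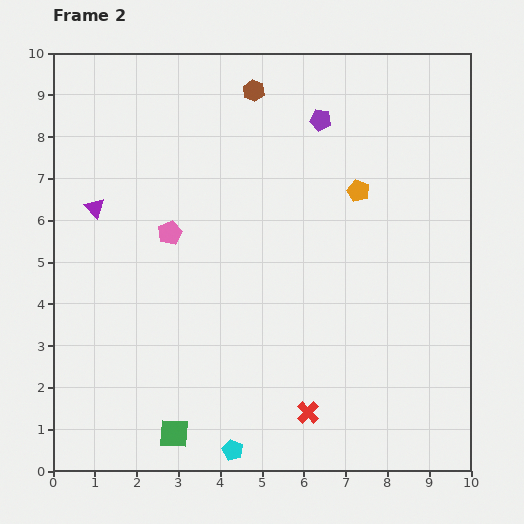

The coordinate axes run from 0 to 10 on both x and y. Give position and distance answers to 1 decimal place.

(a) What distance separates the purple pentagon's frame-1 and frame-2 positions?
0.9

The purple pentagon moved from (6.1, 9.2) to (6.4, 8.4), a distance of √(0.3² + 0.8²) ≈ 0.9.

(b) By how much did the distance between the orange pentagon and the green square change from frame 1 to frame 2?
+2.1

Distance in frame 1: 5.2. Distance in frame 2: 7.3.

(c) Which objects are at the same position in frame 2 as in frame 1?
the brown hexagon, the cyan pentagon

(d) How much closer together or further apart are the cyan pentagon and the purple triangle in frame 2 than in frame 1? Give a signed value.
-0.8

Distance in frame 1: 7.5. Distance in frame 2: 6.7.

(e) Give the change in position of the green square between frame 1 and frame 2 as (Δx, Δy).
(1.7, -0.6)

The green square was at (1.2, 1.5) in frame 1 and (2.9, 0.9) in frame 2.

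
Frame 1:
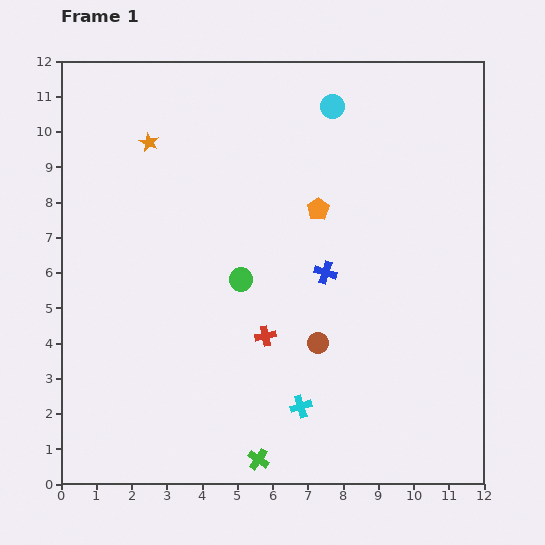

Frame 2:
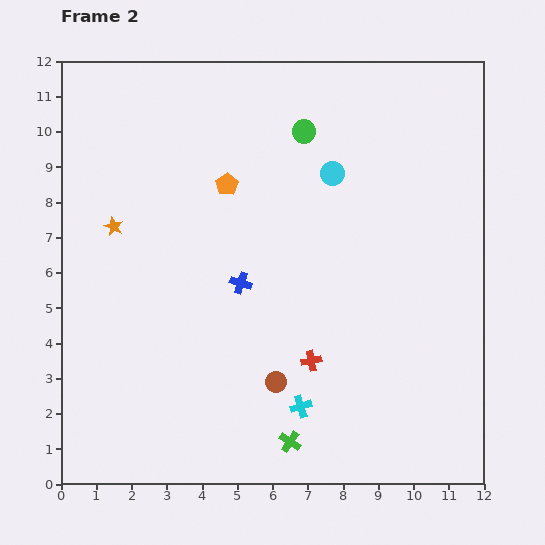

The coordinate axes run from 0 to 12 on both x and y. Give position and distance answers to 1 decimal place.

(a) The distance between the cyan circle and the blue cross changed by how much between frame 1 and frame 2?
-0.7

Distance in frame 1: 4.7. Distance in frame 2: 4.0.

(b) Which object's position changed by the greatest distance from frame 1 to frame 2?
the green circle

(moved 4.6; next 2.7)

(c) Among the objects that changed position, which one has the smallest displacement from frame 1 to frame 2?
the green cross

(moved 1.0)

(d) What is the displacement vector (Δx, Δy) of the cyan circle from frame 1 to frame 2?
(0.0, -1.9)

The cyan circle was at (7.7, 10.7) in frame 1 and (7.7, 8.8) in frame 2.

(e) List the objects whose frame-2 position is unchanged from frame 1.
the cyan cross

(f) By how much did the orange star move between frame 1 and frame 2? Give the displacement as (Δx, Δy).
(-1.0, -2.4)

The orange star was at (2.5, 9.7) in frame 1 and (1.5, 7.3) in frame 2.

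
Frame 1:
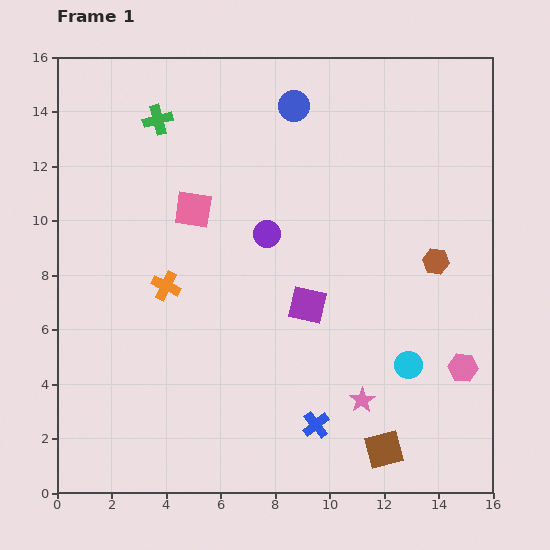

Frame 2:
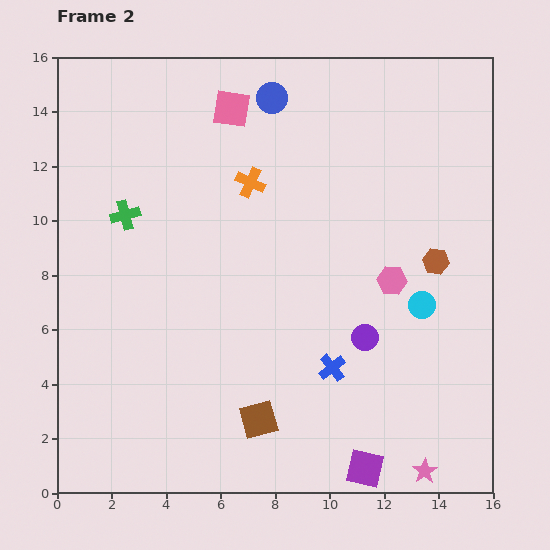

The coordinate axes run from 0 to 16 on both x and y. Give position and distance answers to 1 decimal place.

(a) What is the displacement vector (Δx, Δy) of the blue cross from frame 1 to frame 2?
(0.6, 2.1)

The blue cross was at (9.5, 2.5) in frame 1 and (10.1, 4.6) in frame 2.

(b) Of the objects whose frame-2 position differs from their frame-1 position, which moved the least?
the blue circle

(moved 0.9)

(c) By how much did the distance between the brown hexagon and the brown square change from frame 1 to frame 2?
+1.5

Distance in frame 1: 7.2. Distance in frame 2: 8.7.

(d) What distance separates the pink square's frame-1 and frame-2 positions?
4.0

The pink square moved from (5.0, 10.4) to (6.4, 14.1), a distance of √(1.4² + 3.7²) ≈ 4.0.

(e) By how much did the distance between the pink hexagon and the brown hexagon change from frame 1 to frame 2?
-2.3

Distance in frame 1: 4.0. Distance in frame 2: 1.7.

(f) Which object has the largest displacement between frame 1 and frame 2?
the purple square

(moved 6.4; next 5.2)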